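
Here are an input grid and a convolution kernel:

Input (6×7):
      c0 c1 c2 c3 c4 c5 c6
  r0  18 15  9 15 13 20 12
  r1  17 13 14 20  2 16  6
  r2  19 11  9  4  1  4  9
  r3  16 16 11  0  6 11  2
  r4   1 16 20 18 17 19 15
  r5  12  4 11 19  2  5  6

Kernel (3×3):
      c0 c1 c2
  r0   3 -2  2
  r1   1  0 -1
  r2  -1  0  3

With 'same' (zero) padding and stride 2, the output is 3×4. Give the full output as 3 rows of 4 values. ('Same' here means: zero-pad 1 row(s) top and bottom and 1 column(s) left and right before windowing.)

24 47 23 4
29 42 121 29
-4 77 5 43

Output[0,0]: The receptive field on the zero-padded input at this output position is [0 0 0 / 0 18 15 / 0 17 13]. Elementwise product with the kernel and sum: 0·3 + 0·-2 + 0·2 + 0·1 + 15·-1 + 0·-1 + 13·3.
Output[0,1]: The receptive field on the zero-padded input at this output position is [0 0 0 / 15 9 15 / 13 14 20]. Elementwise product with the kernel and sum: 0·3 + 0·-2 + 0·2 + 15·1 + 15·-1 + 13·-1 + 20·3.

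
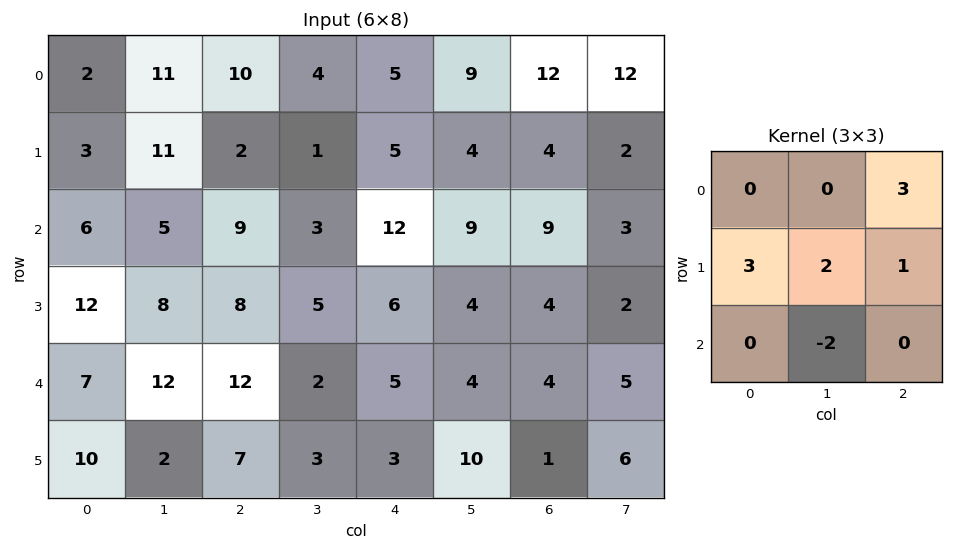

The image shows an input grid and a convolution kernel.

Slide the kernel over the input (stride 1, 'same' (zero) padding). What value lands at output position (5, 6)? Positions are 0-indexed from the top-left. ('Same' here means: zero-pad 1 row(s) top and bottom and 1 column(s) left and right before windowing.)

53

The receptive field on the zero-padded input at this output position is [4 4 5 / 10 1 6 / 0 0 0]. Elementwise product with the kernel and sum: 5·3 + 10·3 + 1·2 + 6·1 + 0·-2.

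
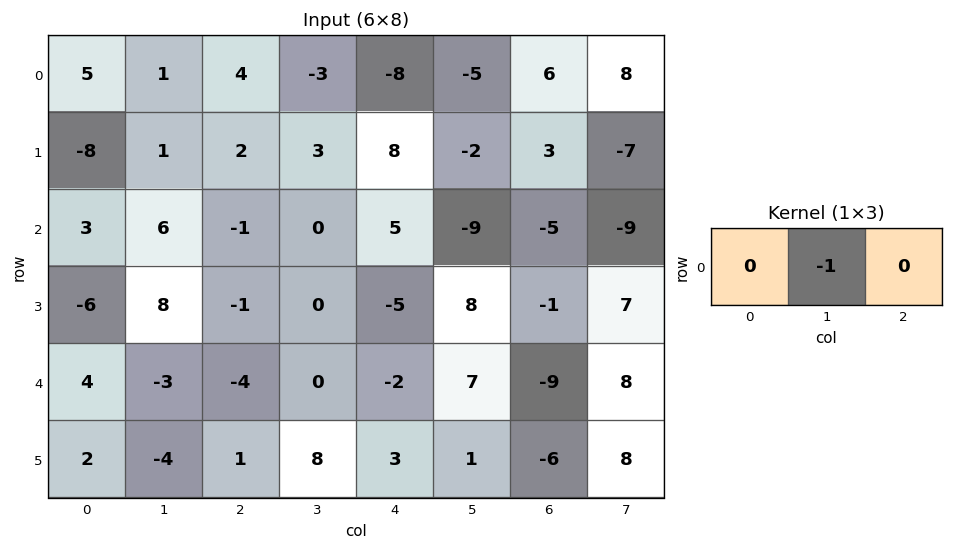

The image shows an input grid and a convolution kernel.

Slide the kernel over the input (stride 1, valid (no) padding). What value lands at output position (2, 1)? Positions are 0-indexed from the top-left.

The receptive field on the input at this output position is [6 -1 0]. Elementwise product with the kernel and sum: -1·-1.

1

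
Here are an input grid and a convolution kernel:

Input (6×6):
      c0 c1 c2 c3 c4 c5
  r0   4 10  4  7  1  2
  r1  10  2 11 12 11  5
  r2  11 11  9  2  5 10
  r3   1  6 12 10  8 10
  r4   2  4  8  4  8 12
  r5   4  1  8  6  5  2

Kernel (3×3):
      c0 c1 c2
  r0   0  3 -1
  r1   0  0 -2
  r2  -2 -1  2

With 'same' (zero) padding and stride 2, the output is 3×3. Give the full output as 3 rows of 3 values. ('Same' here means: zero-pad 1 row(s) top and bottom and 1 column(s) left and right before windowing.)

-26 -5 -29
17 13 0
-13 20 -23

Output[0,0]: The receptive field on the zero-padded input at this output position is [0 0 0 / 0 4 10 / 0 10 2]. Elementwise product with the kernel and sum: 0·3 + 0·-1 + 10·-2 + 0·-2 + 10·-1 + 2·2.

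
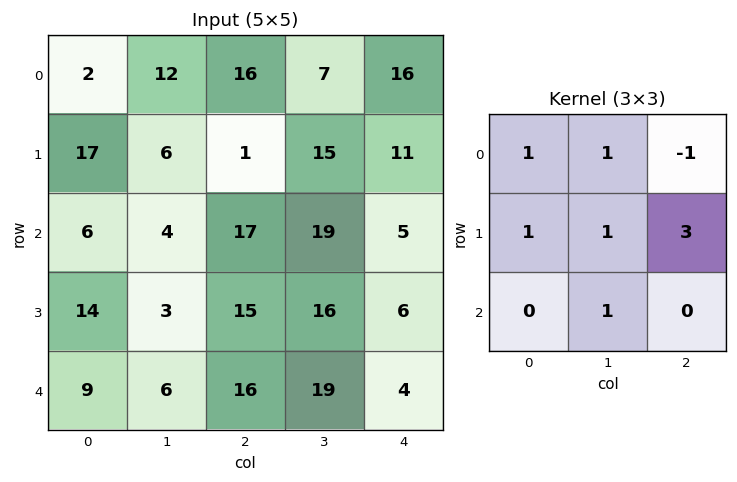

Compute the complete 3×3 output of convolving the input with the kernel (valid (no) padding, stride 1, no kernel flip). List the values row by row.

28 90 75
86 85 72
61 84 99

Output[0,0]: The receptive field on the input at this output position is [2 12 16 / 17 6 1 / 6 4 17]. Elementwise product with the kernel and sum: 2·1 + 12·1 + 16·-1 + 17·1 + 6·1 + 1·3 + 4·1.
Output[0,1]: The receptive field on the input at this output position is [12 16 7 / 6 1 15 / 4 17 19]. Elementwise product with the kernel and sum: 12·1 + 16·1 + 7·-1 + 6·1 + 1·1 + 15·3 + 17·1.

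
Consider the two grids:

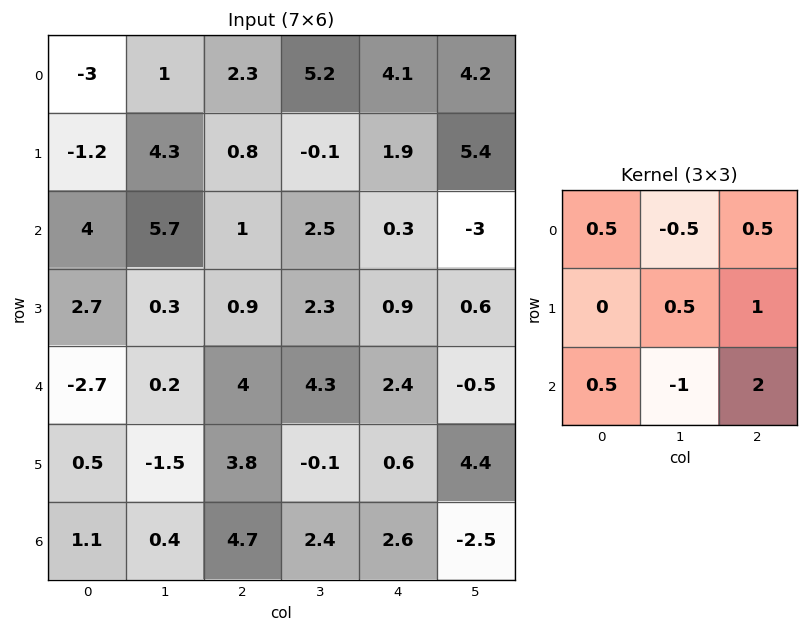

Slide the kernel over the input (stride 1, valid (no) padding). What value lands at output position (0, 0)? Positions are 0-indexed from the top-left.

The receptive field on the input at this output position is [-3 1 2.3 / -1.2 4.3 0.8 / 4 5.7 1]. Elementwise product with the kernel and sum: -3·0.5 + 1·-0.5 + 2.3·0.5 + 4.3·0.5 + 0.8·1 + 4·0.5 + 5.7·-1 + 1·2.

0.4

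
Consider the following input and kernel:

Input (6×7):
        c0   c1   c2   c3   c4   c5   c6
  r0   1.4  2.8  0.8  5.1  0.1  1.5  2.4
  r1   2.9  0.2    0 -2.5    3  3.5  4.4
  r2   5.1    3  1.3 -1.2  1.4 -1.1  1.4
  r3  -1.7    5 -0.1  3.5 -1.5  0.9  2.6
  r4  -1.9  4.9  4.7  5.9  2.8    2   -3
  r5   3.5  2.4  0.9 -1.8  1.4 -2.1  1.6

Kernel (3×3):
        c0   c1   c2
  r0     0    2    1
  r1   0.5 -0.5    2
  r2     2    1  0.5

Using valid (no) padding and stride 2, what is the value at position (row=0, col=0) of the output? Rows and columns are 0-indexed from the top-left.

The receptive field on the input at this output position is [1.4 2.8 0.8 / 2.9 0.2 0 / 5.1 3 1.3]. Elementwise product with the kernel and sum: 2.8·2 + 0.8·1 + 2.9·0.5 + 0.2·-0.5 + 0·2 + 5.1·2 + 3·1 + 1.3·0.5.

21.6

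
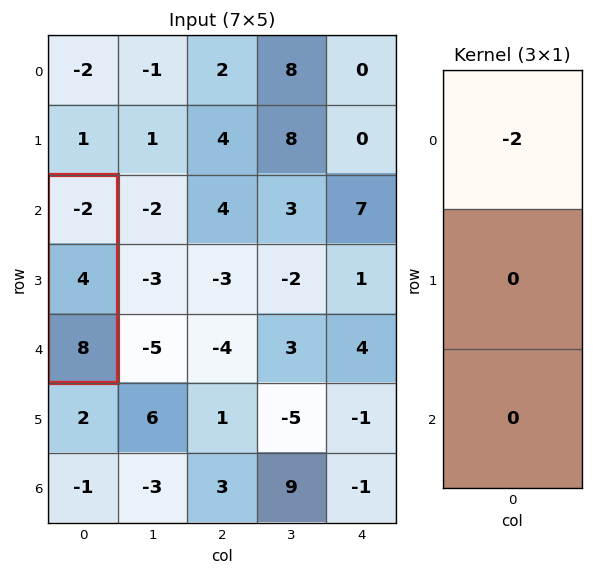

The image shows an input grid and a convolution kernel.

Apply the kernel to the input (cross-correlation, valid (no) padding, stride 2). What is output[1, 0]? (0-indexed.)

The receptive field on the input at this output position is [-2 / 4 / 8]. Elementwise product with the kernel and sum: -2·-2.

4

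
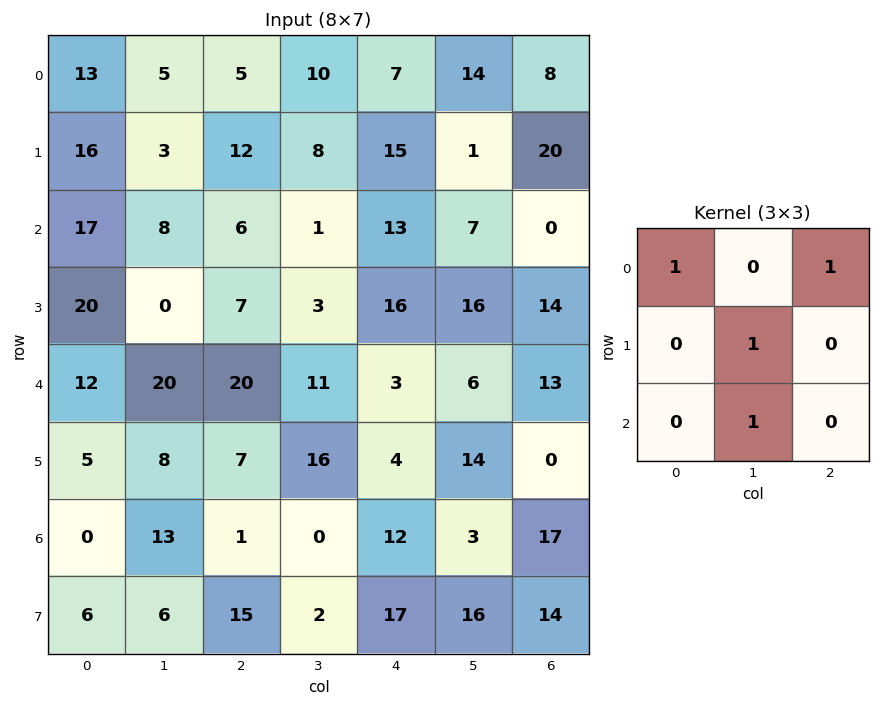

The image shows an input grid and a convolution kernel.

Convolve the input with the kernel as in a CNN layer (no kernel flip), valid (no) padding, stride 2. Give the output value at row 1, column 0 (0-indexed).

43

The receptive field on the input at this output position is [17 8 6 / 20 0 7 / 12 20 20]. Elementwise product with the kernel and sum: 17·1 + 6·1 + 0·1 + 20·1.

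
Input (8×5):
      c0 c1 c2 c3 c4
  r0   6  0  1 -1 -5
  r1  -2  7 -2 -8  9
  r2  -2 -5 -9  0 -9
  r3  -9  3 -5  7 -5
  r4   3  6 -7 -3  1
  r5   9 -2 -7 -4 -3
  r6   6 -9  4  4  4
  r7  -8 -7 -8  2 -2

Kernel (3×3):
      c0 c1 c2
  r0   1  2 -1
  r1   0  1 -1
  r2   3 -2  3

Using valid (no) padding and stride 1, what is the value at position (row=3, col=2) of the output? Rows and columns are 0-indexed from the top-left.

-12

The receptive field on the input at this output position is [-5 7 -5 / -7 -3 1 / -7 -4 -3]. Elementwise product with the kernel and sum: -5·1 + 7·2 + -5·-1 + -3·1 + 1·-1 + -7·3 + -4·-2 + -3·3.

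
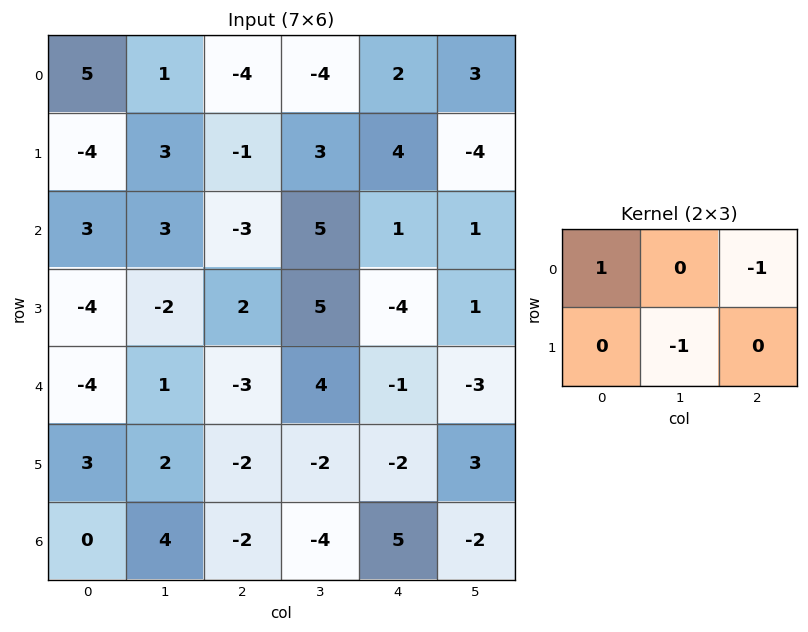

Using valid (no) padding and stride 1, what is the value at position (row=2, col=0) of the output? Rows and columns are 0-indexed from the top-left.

The receptive field on the input at this output position is [3 3 -3 / -4 -2 2]. Elementwise product with the kernel and sum: 3·1 + -3·-1 + -2·-1.

8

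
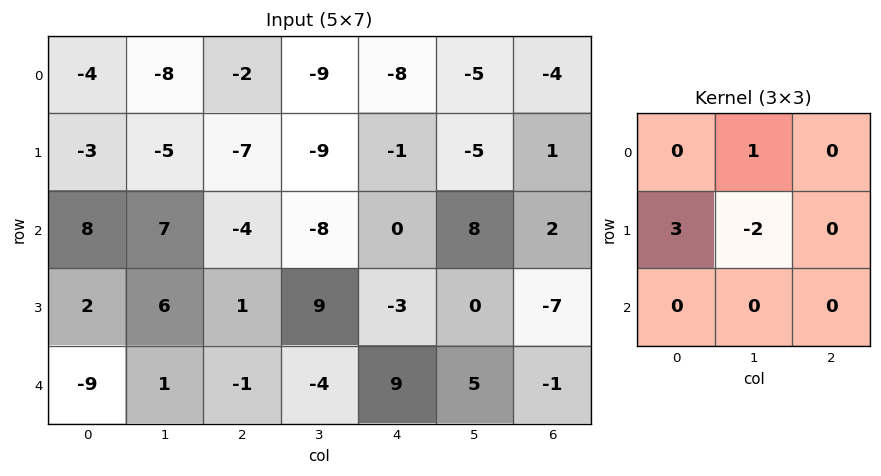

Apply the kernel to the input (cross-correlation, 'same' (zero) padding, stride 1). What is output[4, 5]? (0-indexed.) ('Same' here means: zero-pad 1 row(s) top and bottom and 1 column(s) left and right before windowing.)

The receptive field on the zero-padded input at this output position is [-3 0 -7 / 9 5 -1 / 0 0 0]. Elementwise product with the kernel and sum: 0·1 + 9·3 + 5·-2.

17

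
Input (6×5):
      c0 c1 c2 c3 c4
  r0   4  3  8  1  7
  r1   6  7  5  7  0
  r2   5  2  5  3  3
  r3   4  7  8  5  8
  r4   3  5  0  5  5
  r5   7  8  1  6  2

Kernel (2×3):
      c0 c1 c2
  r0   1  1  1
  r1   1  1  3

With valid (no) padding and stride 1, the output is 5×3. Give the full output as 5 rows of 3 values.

Output[0,0]: The receptive field on the input at this output position is [4 3 8 / 6 7 5]. Elementwise product with the kernel and sum: 4·1 + 3·1 + 8·1 + 6·1 + 7·1 + 5·3.
Output[0,1]: The receptive field on the input at this output position is [3 8 1 / 7 5 7]. Elementwise product with the kernel and sum: 3·1 + 8·1 + 1·1 + 7·1 + 5·1 + 7·3.

43 45 28
40 35 29
47 40 48
27 40 41
26 37 23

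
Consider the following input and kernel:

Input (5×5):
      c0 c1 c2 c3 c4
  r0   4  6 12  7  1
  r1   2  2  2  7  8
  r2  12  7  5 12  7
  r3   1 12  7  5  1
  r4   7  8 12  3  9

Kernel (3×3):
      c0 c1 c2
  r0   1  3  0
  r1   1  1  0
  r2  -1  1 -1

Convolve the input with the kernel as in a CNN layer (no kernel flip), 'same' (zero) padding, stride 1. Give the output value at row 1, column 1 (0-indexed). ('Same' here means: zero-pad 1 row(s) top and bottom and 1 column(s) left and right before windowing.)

16

The receptive field on the zero-padded input at this output position is [4 6 12 / 2 2 2 / 12 7 5]. Elementwise product with the kernel and sum: 4·1 + 6·3 + 2·1 + 2·1 + 12·-1 + 7·1 + 5·-1.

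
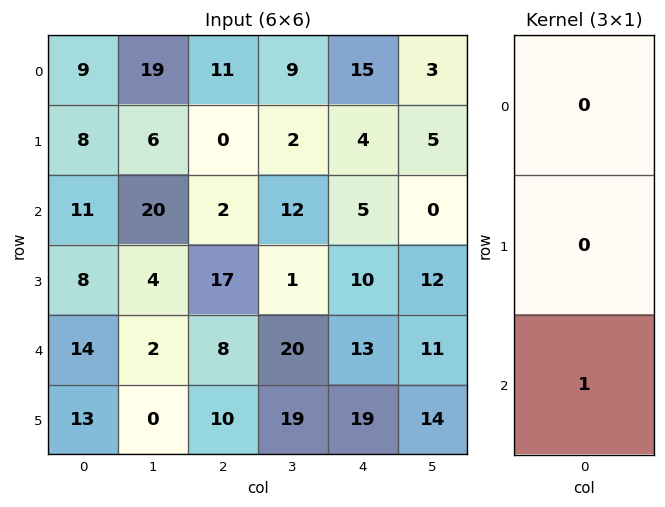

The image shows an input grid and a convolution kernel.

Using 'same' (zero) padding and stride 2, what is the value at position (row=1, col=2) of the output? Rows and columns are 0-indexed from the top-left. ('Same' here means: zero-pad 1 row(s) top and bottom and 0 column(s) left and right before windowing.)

The receptive field on the zero-padded input at this output position is [4 / 5 / 10]. Elementwise product with the kernel and sum: 10·1.

10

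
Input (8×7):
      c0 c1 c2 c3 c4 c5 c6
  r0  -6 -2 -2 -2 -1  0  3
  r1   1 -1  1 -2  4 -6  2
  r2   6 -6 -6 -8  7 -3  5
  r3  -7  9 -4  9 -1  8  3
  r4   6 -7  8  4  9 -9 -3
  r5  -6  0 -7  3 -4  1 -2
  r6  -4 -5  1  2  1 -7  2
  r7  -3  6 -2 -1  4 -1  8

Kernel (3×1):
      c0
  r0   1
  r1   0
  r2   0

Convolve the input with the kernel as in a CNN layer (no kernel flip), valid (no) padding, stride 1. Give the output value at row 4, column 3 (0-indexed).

4

The receptive field on the input at this output position is [4 / 3 / 2]. Elementwise product with the kernel and sum: 4·1.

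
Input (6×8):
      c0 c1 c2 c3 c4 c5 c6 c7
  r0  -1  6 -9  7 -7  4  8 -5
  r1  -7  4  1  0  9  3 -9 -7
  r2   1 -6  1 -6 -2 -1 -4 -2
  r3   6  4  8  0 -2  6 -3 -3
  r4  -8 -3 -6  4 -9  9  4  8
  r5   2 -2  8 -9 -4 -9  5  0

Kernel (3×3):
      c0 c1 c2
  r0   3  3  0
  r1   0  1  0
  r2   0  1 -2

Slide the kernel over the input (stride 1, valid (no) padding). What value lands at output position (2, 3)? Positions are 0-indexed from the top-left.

The receptive field on the input at this output position is [-6 -2 -1 / 0 -2 6 / 4 -9 9]. Elementwise product with the kernel and sum: -6·3 + -2·3 + -2·1 + -9·1 + 9·-2.

-53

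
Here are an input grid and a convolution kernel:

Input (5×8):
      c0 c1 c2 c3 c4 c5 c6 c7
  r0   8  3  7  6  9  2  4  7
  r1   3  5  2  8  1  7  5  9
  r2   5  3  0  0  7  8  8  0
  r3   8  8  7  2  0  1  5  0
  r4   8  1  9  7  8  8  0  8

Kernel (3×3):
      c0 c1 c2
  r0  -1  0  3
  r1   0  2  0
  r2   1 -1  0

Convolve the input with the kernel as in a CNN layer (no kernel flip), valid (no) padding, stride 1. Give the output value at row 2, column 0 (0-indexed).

The receptive field on the input at this output position is [5 3 0 / 8 8 7 / 8 1 9]. Elementwise product with the kernel and sum: 5·-1 + 0·3 + 8·2 + 8·1 + 1·-1.

18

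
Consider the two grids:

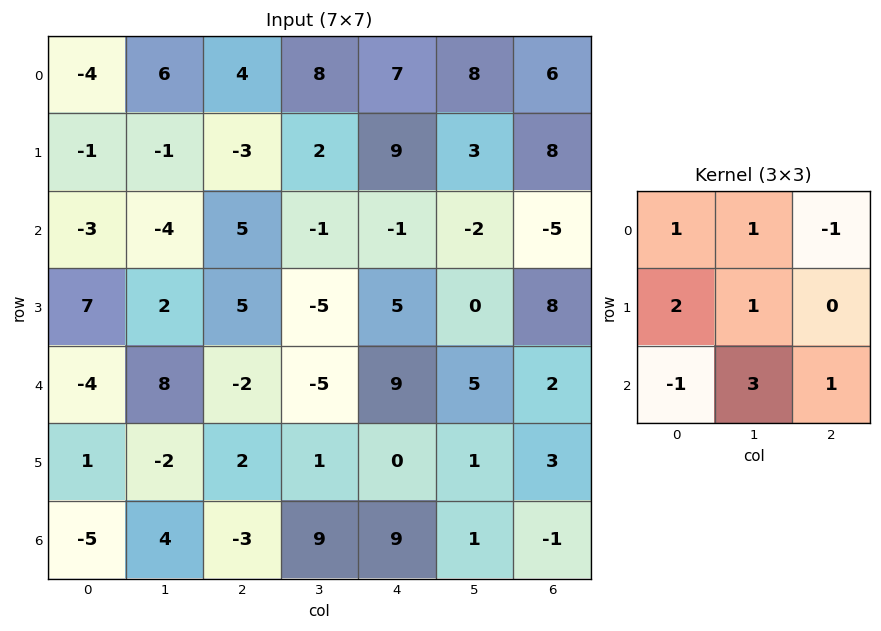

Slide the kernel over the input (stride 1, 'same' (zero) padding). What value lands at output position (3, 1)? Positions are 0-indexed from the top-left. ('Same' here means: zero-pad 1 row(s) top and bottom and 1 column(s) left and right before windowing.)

30

The receptive field on the zero-padded input at this output position is [-3 -4 5 / 7 2 5 / -4 8 -2]. Elementwise product with the kernel and sum: -3·1 + -4·1 + 5·-1 + 7·2 + 2·1 + -4·-1 + 8·3 + -2·1.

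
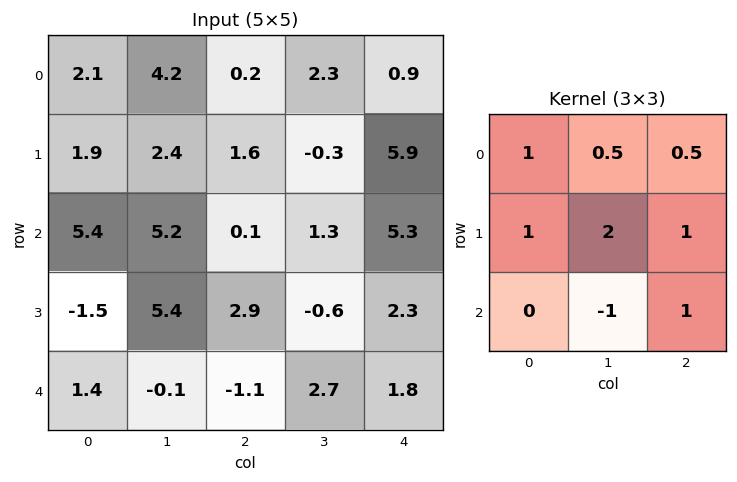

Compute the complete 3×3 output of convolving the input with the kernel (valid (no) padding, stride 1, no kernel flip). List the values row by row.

7.5 11.95 12.7
17.3 6.25 15.3
19.25 20.3 6.5

Output[0,0]: The receptive field on the input at this output position is [2.1 4.2 0.2 / 1.9 2.4 1.6 / 5.4 5.2 0.1]. Elementwise product with the kernel and sum: 2.1·1 + 4.2·0.5 + 0.2·0.5 + 1.9·1 + 2.4·2 + 1.6·1 + 5.2·-1 + 0.1·1.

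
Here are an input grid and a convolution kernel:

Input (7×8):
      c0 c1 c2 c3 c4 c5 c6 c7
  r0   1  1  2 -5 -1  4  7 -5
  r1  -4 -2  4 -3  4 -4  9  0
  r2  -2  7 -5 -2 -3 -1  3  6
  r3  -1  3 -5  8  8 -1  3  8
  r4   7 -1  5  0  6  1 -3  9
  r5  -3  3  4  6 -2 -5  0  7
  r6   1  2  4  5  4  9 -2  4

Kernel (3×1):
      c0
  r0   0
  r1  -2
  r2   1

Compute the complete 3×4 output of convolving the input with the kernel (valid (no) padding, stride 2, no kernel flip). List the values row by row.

Output[0,0]: The receptive field on the input at this output position is [1 / -4 / -2]. Elementwise product with the kernel and sum: -4·-2 + -2·1.
Output[0,1]: The receptive field on the input at this output position is [2 / 4 / -5]. Elementwise product with the kernel and sum: 4·-2 + -5·1.

6 -13 -11 -15
9 15 -10 -9
7 -4 8 -2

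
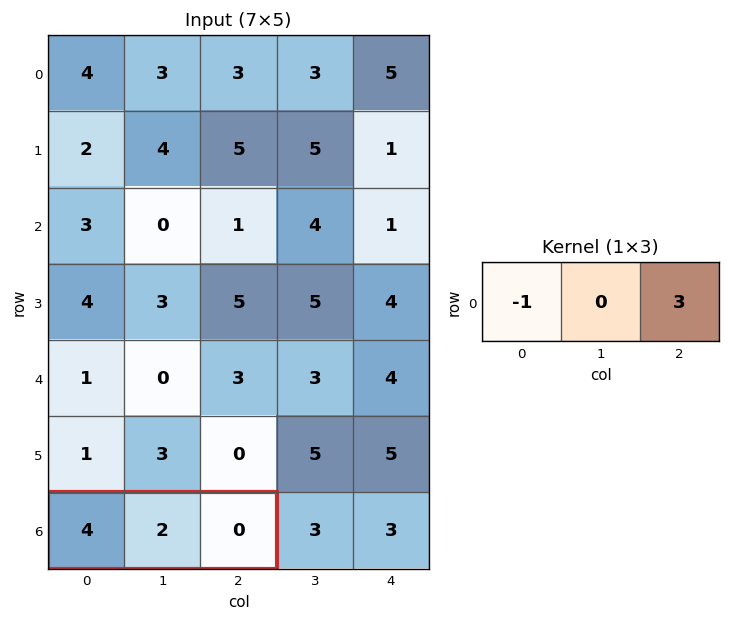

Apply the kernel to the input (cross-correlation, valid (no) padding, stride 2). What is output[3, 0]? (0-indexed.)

The receptive field on the input at this output position is [4 2 0]. Elementwise product with the kernel and sum: 4·-1 + 0·3.

-4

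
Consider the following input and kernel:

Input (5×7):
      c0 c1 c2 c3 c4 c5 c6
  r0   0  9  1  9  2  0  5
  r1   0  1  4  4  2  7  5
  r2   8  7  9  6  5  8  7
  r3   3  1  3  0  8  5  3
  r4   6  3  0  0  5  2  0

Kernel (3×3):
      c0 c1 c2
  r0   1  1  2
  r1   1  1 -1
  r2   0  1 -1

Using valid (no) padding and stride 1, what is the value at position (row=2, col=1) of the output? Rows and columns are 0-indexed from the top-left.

The receptive field on the input at this output position is [7 9 6 / 1 3 0 / 3 0 0]. Elementwise product with the kernel and sum: 7·1 + 9·1 + 6·2 + 1·1 + 3·1 + 0·-1 + 0·1 + 0·-1.

32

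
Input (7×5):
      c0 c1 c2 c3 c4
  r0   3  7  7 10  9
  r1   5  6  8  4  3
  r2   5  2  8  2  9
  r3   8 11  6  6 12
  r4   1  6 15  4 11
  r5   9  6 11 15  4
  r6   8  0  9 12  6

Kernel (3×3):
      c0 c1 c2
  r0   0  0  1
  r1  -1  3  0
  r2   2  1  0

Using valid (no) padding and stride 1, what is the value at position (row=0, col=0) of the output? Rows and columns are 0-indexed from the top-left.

32

The receptive field on the input at this output position is [3 7 7 / 5 6 8 / 5 2 8]. Elementwise product with the kernel and sum: 7·1 + 5·-1 + 6·3 + 5·2 + 2·1.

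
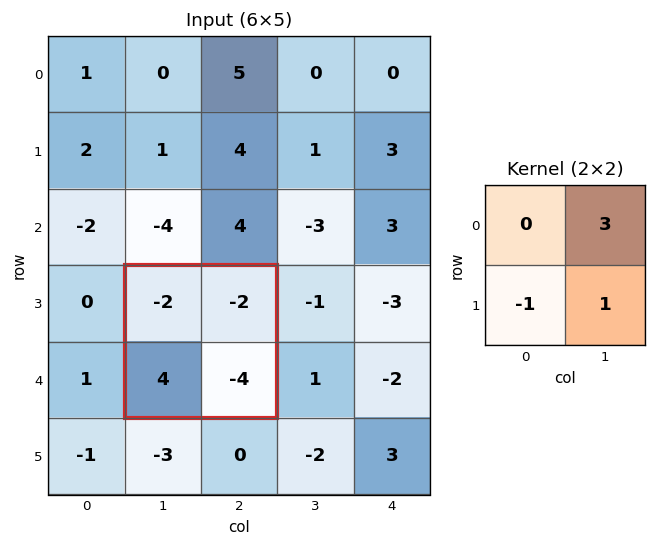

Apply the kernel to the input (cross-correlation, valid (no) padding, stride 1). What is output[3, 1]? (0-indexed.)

-14

The receptive field on the input at this output position is [-2 -2 / 4 -4]. Elementwise product with the kernel and sum: -2·3 + 4·-1 + -4·1.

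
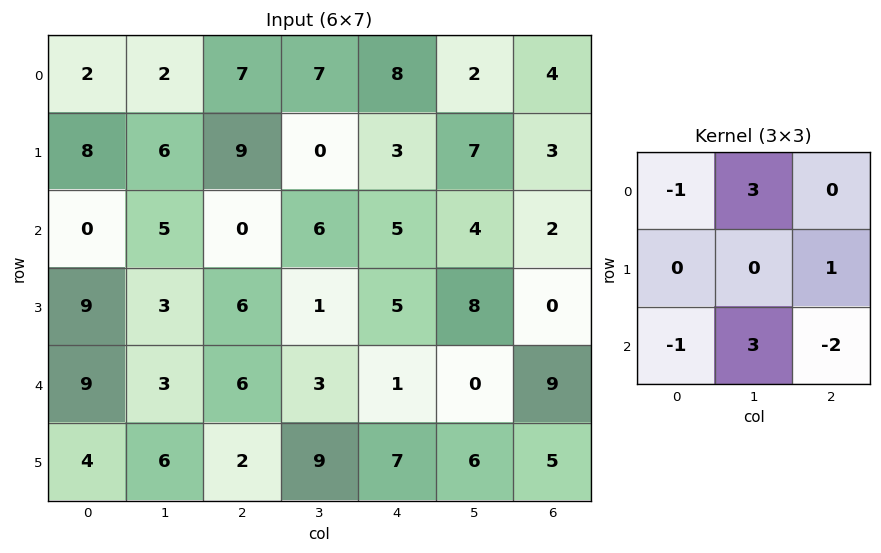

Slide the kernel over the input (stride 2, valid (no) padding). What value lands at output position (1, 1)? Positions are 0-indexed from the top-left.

24

The receptive field on the input at this output position is [0 6 5 / 6 1 5 / 6 3 1]. Elementwise product with the kernel and sum: 0·-1 + 6·3 + 5·1 + 6·-1 + 3·3 + 1·-2.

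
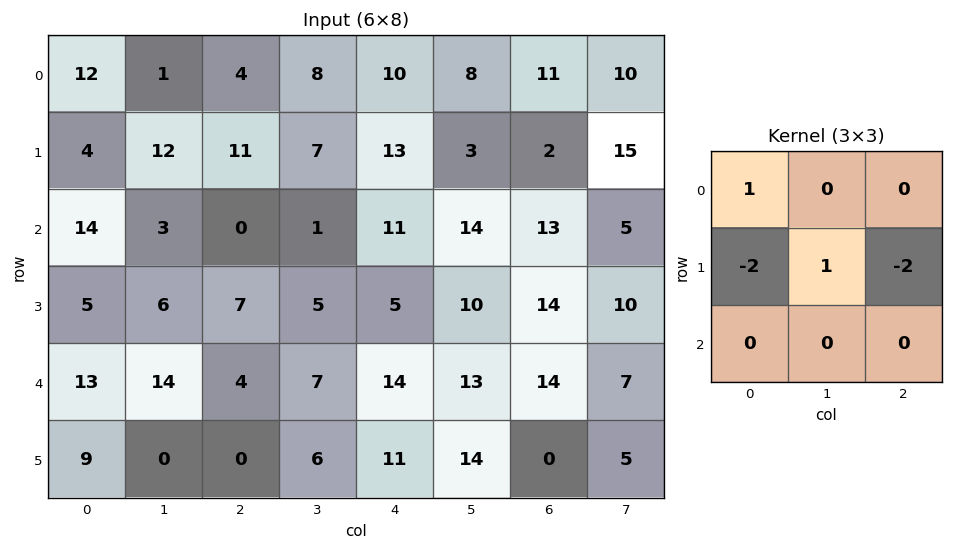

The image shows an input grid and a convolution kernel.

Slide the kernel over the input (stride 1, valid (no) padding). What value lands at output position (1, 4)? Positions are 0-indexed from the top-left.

-21

The receptive field on the input at this output position is [13 3 2 / 11 14 13 / 5 10 14]. Elementwise product with the kernel and sum: 13·1 + 11·-2 + 14·1 + 13·-2.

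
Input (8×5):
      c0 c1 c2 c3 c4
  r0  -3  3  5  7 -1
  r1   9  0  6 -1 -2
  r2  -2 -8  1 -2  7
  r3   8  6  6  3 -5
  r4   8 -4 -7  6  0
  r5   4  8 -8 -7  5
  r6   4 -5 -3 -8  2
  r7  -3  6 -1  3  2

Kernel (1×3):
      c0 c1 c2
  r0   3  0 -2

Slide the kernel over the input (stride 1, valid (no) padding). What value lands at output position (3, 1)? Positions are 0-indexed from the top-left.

The receptive field on the input at this output position is [6 6 3]. Elementwise product with the kernel and sum: 6·3 + 3·-2.

12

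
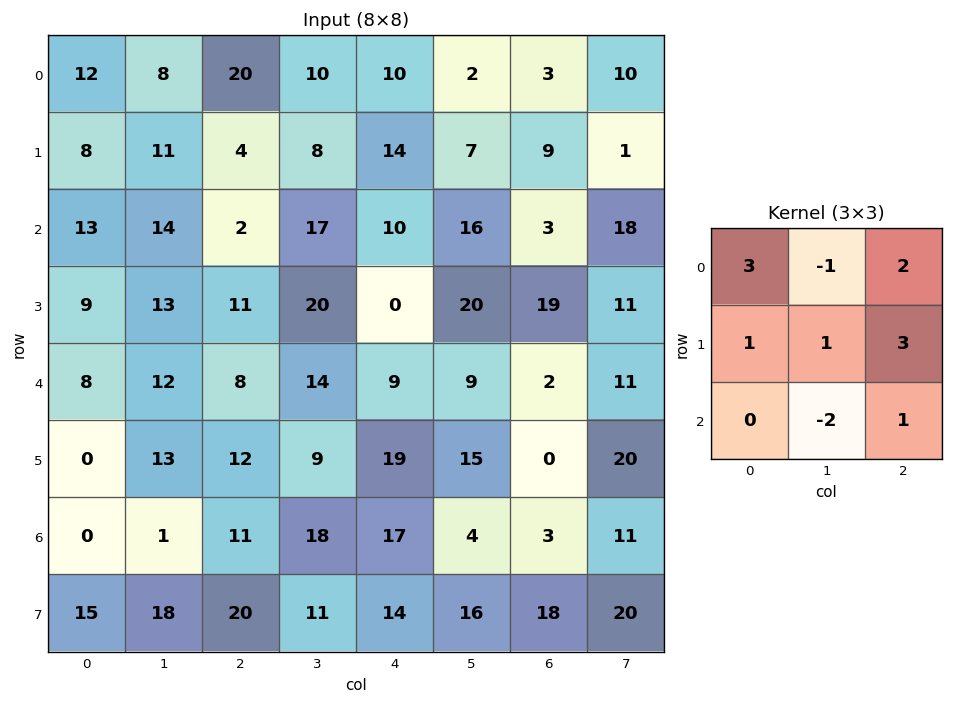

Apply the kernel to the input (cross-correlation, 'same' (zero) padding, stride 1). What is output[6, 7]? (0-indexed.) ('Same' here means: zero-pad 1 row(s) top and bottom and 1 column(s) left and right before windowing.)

-46

The receptive field on the zero-padded input at this output position is [0 20 0 / 3 11 0 / 18 20 0]. Elementwise product with the kernel and sum: 0·3 + 20·-1 + 0·2 + 3·1 + 11·1 + 0·3 + 20·-2 + 0·1.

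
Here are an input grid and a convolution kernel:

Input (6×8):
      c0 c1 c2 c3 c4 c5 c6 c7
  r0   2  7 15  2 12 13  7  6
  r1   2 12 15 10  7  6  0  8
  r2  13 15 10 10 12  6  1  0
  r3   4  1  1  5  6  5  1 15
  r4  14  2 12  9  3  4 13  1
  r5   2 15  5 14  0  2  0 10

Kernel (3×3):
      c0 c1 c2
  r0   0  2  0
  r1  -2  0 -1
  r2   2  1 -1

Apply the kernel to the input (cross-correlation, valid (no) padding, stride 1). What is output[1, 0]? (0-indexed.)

-4

The receptive field on the input at this output position is [2 12 15 / 13 15 10 / 4 1 1]. Elementwise product with the kernel and sum: 12·2 + 13·-2 + 10·-1 + 4·2 + 1·1 + 1·-1.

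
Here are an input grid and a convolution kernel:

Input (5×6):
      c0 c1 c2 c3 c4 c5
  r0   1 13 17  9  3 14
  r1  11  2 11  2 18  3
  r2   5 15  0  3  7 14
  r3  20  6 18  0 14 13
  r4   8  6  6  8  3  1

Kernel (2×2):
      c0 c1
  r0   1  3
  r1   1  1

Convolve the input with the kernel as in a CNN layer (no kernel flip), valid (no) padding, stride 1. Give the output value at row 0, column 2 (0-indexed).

The receptive field on the input at this output position is [17 9 / 11 2]. Elementwise product with the kernel and sum: 17·1 + 9·3 + 11·1 + 2·1.

57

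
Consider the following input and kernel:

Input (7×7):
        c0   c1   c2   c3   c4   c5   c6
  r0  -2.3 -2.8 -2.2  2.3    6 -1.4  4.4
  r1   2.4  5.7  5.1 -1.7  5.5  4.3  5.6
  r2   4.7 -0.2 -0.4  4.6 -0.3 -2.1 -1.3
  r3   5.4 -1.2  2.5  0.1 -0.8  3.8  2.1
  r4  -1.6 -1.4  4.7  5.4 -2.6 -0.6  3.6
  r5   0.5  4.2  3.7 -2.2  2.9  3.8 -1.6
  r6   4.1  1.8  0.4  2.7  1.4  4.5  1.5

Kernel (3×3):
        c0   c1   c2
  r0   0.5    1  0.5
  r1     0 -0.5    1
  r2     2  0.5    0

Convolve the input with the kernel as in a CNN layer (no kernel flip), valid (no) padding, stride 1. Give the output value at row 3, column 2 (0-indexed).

1.95

The receptive field on the input at this output position is [2.5 0.1 -0.8 / 4.7 5.4 -2.6 / 3.7 -2.2 2.9]. Elementwise product with the kernel and sum: 2.5·0.5 + 0.1·1 + -0.8·0.5 + 5.4·-0.5 + -2.6·1 + 3.7·2 + -2.2·0.5.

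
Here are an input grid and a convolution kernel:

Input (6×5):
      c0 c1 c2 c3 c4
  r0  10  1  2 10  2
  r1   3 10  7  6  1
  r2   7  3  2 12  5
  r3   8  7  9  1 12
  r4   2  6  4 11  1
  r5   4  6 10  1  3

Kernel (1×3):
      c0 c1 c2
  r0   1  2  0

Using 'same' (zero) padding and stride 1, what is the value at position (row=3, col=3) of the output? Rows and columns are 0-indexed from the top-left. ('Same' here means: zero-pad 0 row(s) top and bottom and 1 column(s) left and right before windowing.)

The receptive field on the zero-padded input at this output position is [9 1 12]. Elementwise product with the kernel and sum: 9·1 + 1·2.

11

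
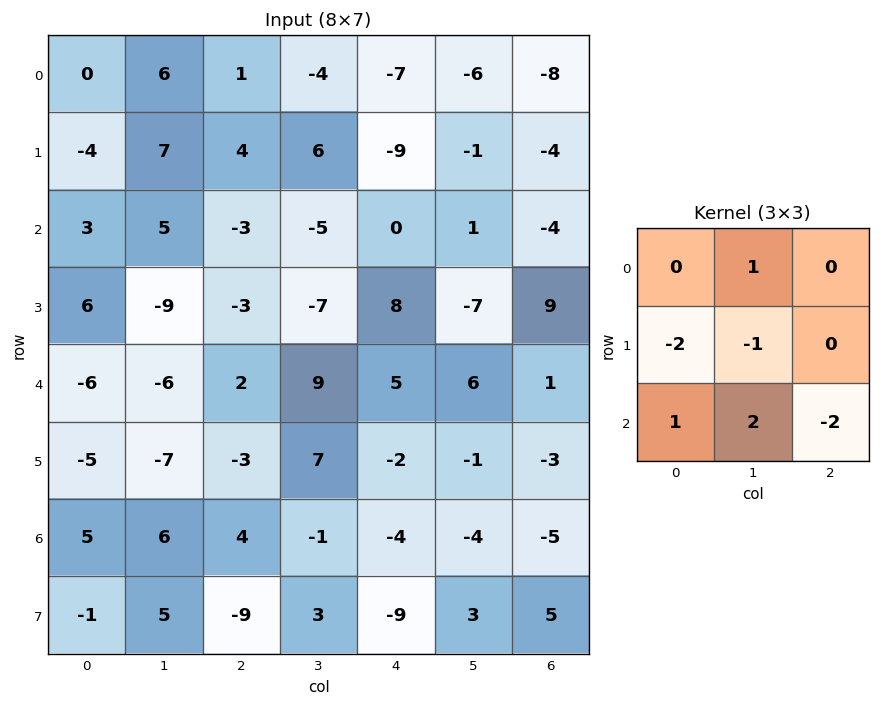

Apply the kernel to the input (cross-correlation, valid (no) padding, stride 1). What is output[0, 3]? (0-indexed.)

The receptive field on the input at this output position is [-4 -7 -6 / 6 -9 -1 / -5 0 1]. Elementwise product with the kernel and sum: -7·1 + 6·-2 + -9·-1 + -5·1 + 0·2 + 1·-2.

-17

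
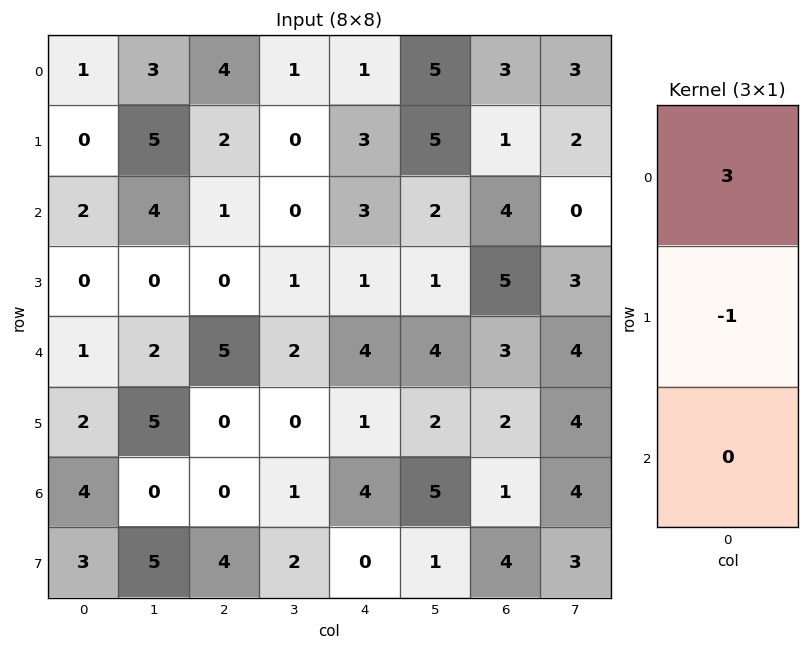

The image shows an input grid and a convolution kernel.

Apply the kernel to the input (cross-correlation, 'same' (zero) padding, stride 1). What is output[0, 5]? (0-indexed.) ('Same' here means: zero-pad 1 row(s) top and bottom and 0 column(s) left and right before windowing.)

The receptive field on the zero-padded input at this output position is [0 / 5 / 5]. Elementwise product with the kernel and sum: 0·3 + 5·-1.

-5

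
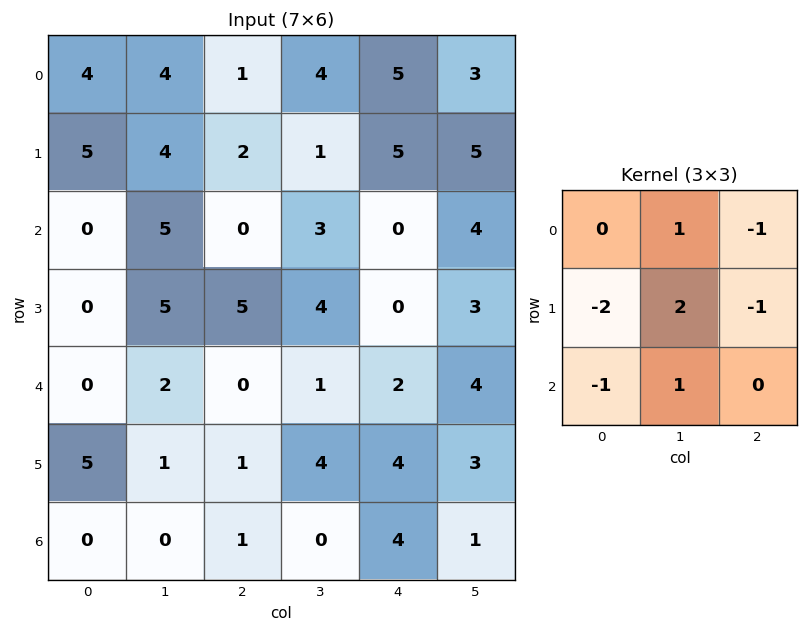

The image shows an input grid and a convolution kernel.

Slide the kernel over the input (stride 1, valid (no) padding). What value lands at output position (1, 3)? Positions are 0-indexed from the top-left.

-14

The receptive field on the input at this output position is [1 5 5 / 3 0 4 / 4 0 3]. Elementwise product with the kernel and sum: 5·1 + 5·-1 + 3·-2 + 0·2 + 4·-1 + 4·-1 + 0·1.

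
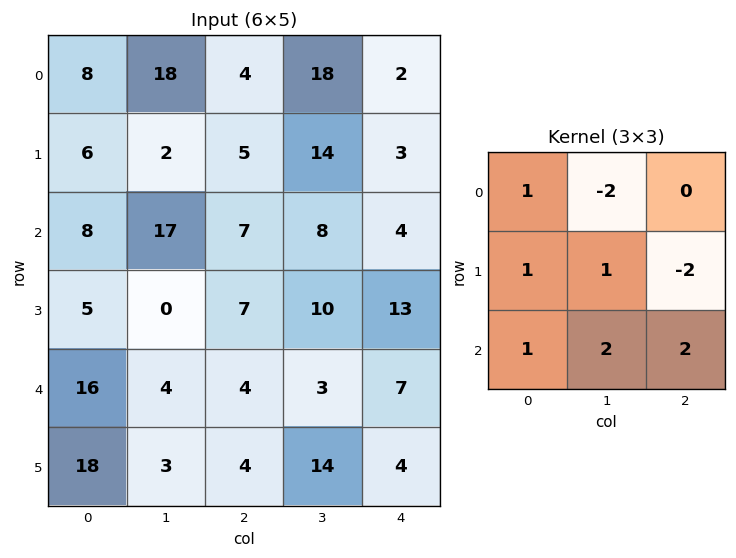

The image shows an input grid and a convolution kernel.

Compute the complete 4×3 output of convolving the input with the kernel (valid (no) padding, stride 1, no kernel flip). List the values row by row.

26 36 12
32 34 37
-3 8 6
49 27 20

Output[0,0]: The receptive field on the input at this output position is [8 18 4 / 6 2 5 / 8 17 7]. Elementwise product with the kernel and sum: 8·1 + 18·-2 + 6·1 + 2·1 + 5·-2 + 8·1 + 17·2 + 7·2.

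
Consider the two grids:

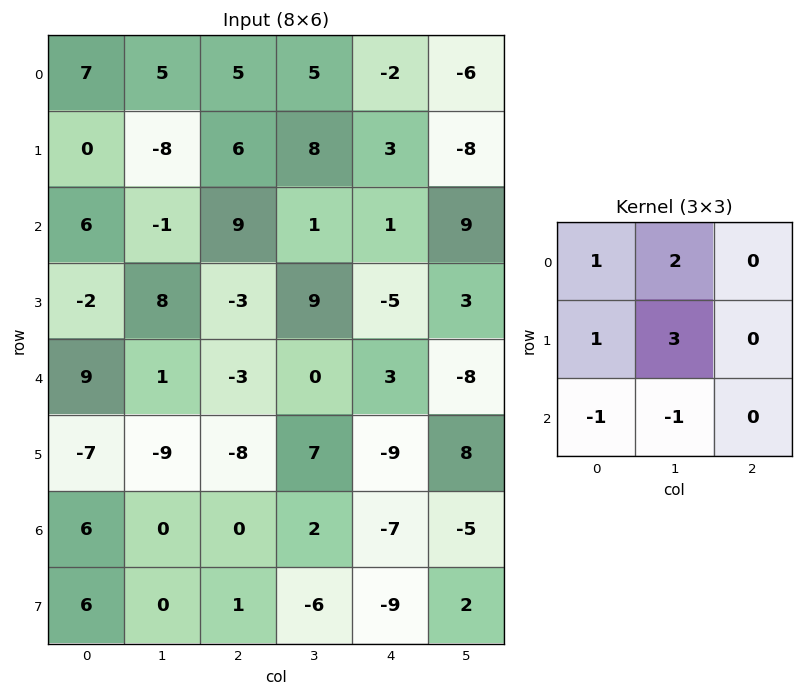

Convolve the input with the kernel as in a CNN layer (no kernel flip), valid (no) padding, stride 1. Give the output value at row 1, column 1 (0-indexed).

25

The receptive field on the input at this output position is [-8 6 8 / -1 9 1 / 8 -3 9]. Elementwise product with the kernel and sum: -8·1 + 6·2 + -1·1 + 9·3 + 8·-1 + -3·-1.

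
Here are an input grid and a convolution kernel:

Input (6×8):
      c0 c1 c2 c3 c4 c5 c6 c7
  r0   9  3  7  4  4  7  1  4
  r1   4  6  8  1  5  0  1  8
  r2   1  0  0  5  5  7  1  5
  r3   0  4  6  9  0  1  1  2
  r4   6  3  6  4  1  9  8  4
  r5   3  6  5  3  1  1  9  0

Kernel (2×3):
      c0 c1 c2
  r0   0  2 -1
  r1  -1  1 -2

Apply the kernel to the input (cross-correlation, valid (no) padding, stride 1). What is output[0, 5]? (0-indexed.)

The receptive field on the input at this output position is [7 1 4 / 0 1 8]. Elementwise product with the kernel and sum: 1·2 + 4·-1 + 0·-1 + 1·1 + 8·-2.

-17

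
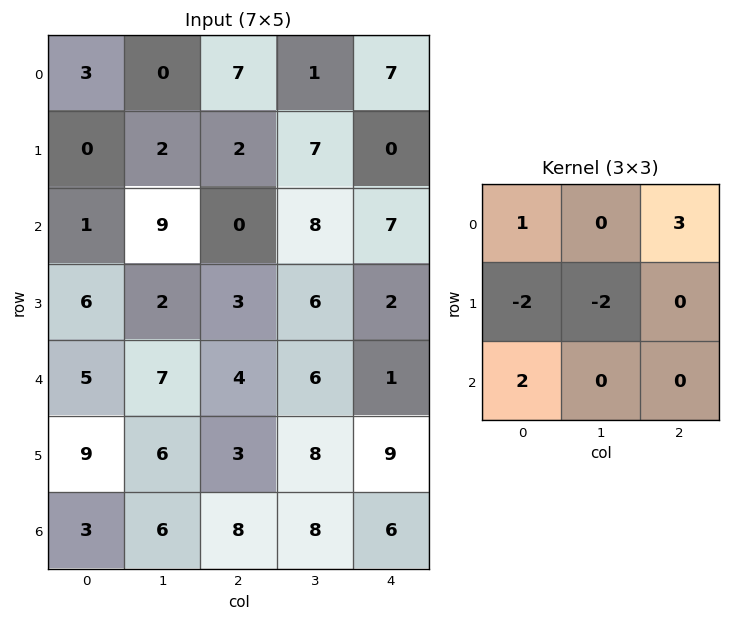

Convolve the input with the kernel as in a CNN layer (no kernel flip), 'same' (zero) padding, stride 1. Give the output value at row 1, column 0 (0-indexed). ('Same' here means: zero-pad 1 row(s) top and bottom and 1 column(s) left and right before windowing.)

0

The receptive field on the zero-padded input at this output position is [0 3 0 / 0 0 2 / 0 1 9]. Elementwise product with the kernel and sum: 0·1 + 0·3 + 0·-2 + 0·-2 + 0·2.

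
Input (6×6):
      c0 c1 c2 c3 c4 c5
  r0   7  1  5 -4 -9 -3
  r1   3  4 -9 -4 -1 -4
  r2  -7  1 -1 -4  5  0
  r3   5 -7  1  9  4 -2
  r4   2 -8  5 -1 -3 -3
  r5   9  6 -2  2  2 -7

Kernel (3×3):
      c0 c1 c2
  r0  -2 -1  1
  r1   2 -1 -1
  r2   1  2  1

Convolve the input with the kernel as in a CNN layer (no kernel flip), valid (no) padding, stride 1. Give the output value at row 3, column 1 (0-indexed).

The receptive field on the input at this output position is [-7 1 9 / -8 5 -1 / 6 -2 2]. Elementwise product with the kernel and sum: -7·-2 + 1·-1 + 9·1 + -8·2 + 5·-1 + -1·-1 + 6·1 + -2·2 + 2·1.

6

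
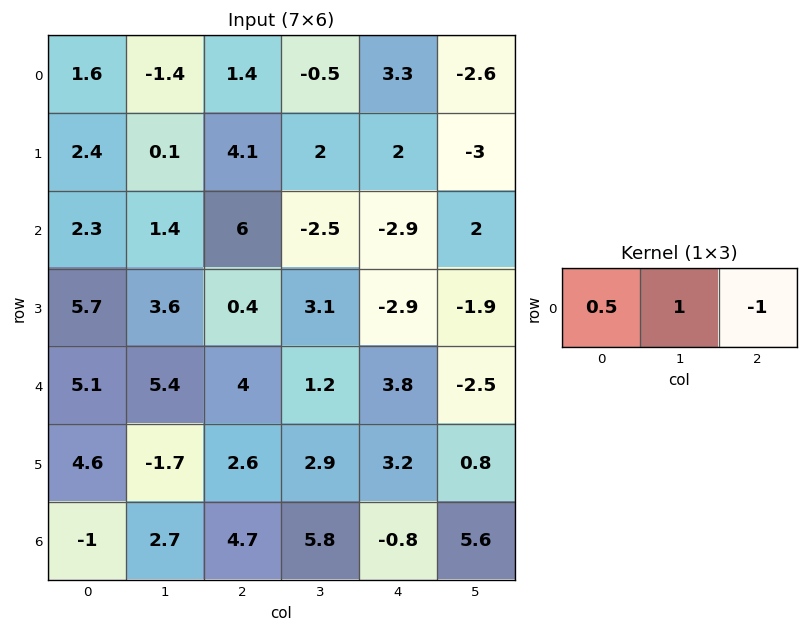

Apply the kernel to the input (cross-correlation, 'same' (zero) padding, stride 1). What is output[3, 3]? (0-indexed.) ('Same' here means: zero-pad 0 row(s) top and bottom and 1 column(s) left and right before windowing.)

The receptive field on the zero-padded input at this output position is [0.4 3.1 -2.9]. Elementwise product with the kernel and sum: 0.4·0.5 + 3.1·1 + -2.9·-1.

6.2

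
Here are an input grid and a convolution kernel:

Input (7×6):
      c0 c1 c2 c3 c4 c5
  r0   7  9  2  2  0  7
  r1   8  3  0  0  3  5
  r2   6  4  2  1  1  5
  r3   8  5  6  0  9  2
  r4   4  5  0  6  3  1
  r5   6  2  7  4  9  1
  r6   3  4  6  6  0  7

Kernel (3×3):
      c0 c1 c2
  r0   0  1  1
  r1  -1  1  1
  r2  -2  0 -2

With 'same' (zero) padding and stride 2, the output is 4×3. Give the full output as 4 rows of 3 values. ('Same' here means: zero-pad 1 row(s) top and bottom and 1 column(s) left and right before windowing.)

Output[0,0]: The receptive field on the zero-padded input at this output position is [0 0 0 / 0 7 9 / 0 8 3]. Elementwise product with the kernel and sum: 0·1 + 0·1 + 0·-1 + 7·1 + 9·1 + 0·-2 + 3·-2.

10 -11 -5
11 -11 9
18 -5 -1
15 19 11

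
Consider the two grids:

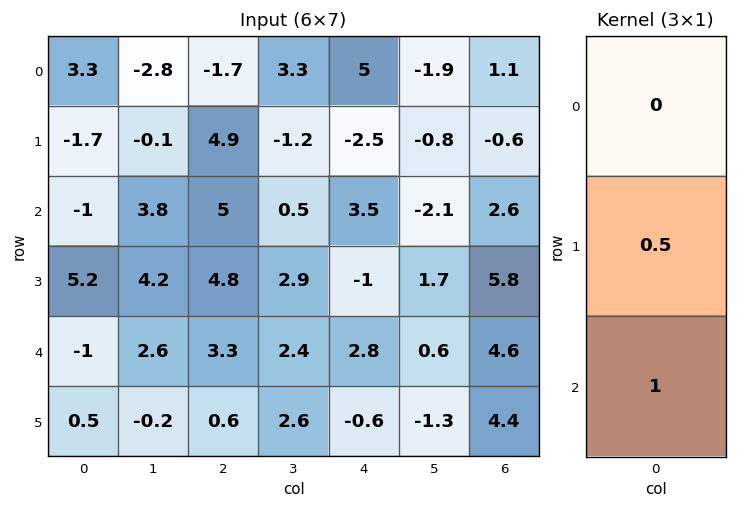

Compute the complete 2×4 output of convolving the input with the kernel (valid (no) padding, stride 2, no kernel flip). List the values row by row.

Output[0,0]: The receptive field on the input at this output position is [3.3 / -1.7 / -1]. Elementwise product with the kernel and sum: -1.7·0.5 + -1·1.
Output[0,1]: The receptive field on the input at this output position is [-1.7 / 4.9 / 5]. Elementwise product with the kernel and sum: 4.9·0.5 + 5·1.

-1.85 7.45 2.25 2.3
1.6 5.7 2.3 7.5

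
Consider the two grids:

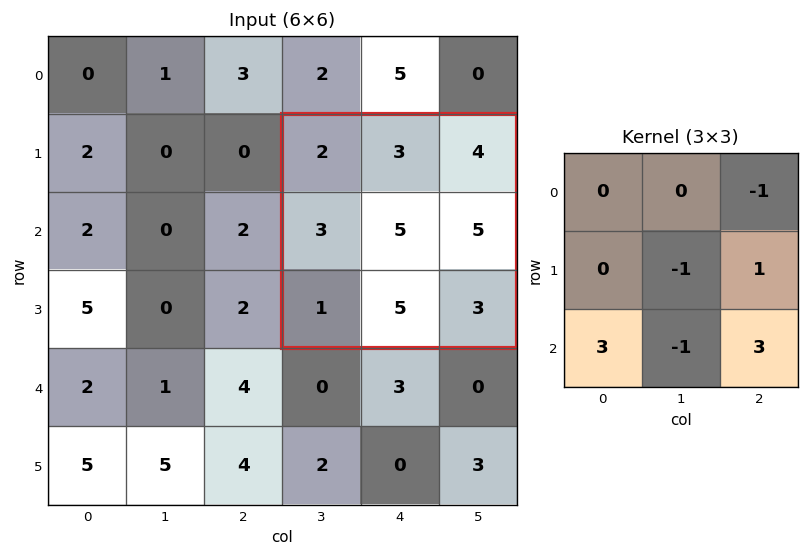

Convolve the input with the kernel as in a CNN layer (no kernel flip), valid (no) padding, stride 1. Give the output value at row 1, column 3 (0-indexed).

3

The receptive field on the input at this output position is [2 3 4 / 3 5 5 / 1 5 3]. Elementwise product with the kernel and sum: 4·-1 + 5·-1 + 5·1 + 1·3 + 5·-1 + 3·3.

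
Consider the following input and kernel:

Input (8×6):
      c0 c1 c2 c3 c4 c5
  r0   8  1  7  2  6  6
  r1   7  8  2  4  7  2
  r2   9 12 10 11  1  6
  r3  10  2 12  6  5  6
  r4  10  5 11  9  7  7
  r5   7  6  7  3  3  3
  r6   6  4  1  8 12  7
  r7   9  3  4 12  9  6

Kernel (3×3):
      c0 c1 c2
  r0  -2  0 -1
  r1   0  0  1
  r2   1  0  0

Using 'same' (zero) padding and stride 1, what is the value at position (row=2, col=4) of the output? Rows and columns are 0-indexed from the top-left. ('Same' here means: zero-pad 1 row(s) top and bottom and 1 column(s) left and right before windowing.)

2

The receptive field on the zero-padded input at this output position is [4 7 2 / 11 1 6 / 6 5 6]. Elementwise product with the kernel and sum: 4·-2 + 2·-1 + 6·1 + 6·1.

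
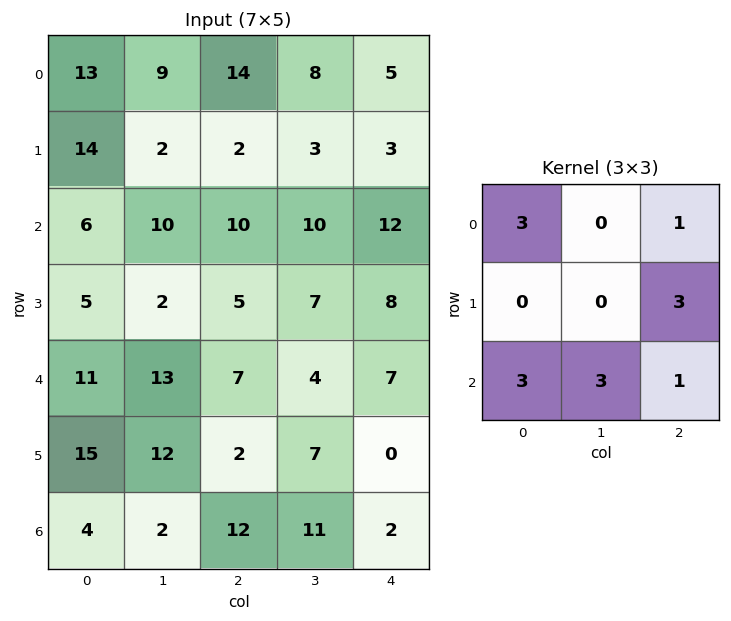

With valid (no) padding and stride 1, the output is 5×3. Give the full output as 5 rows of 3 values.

117 114 128
100 67 89
122 125 106
124 74 71
76 117 99

Output[0,0]: The receptive field on the input at this output position is [13 9 14 / 14 2 2 / 6 10 10]. Elementwise product with the kernel and sum: 13·3 + 14·1 + 2·3 + 6·3 + 10·3 + 10·1.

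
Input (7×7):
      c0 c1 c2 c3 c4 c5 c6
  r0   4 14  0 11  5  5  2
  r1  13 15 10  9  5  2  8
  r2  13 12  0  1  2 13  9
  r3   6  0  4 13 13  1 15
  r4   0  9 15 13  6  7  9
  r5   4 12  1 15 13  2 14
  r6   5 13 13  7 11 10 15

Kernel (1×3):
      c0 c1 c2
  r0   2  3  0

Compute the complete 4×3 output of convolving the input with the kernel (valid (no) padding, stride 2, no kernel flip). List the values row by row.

Output[0,0]: The receptive field on the input at this output position is [4 14 0]. Elementwise product with the kernel and sum: 4·2 + 14·3.
Output[0,1]: The receptive field on the input at this output position is [0 11 5]. Elementwise product with the kernel and sum: 0·2 + 11·3.

50 33 25
62 3 43
27 69 33
49 47 52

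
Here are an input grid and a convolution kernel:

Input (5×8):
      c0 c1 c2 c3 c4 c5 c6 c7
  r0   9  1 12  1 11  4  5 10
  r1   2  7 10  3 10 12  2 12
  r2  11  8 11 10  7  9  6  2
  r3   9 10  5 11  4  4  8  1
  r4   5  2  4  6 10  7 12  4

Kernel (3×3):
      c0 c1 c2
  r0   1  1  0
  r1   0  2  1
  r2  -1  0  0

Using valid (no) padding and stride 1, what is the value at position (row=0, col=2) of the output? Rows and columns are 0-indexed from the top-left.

The receptive field on the input at this output position is [12 1 11 / 10 3 10 / 11 10 7]. Elementwise product with the kernel and sum: 12·1 + 1·1 + 3·2 + 10·1 + 11·-1.

18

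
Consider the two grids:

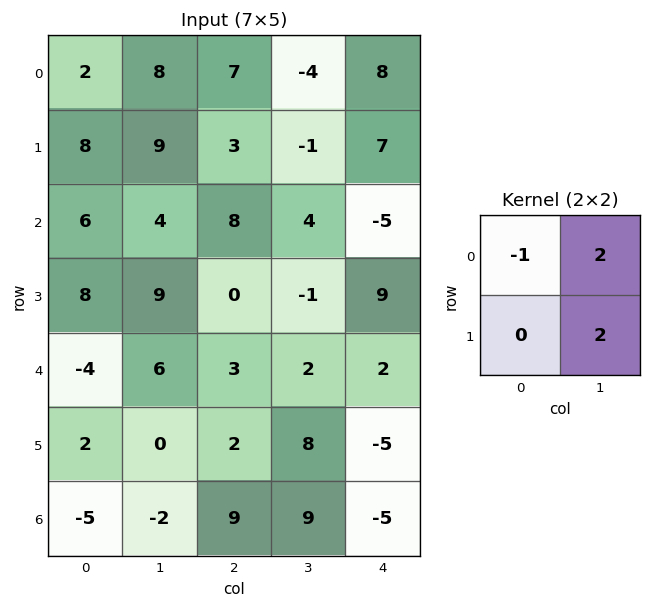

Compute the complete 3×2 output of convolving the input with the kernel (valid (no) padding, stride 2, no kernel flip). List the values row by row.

Output[0,0]: The receptive field on the input at this output position is [2 8 / 8 9]. Elementwise product with the kernel and sum: 2·-1 + 8·2 + 9·2.

32 -17
20 -2
16 17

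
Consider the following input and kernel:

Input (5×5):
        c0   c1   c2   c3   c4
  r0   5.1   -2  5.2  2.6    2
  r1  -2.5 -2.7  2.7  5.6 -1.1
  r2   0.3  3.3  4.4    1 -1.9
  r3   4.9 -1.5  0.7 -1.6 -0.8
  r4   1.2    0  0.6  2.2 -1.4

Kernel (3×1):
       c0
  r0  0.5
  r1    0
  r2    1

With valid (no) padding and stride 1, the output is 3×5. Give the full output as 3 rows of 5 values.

2.85 2.3 7 2.3 -0.9
3.65 -2.85 2.05 1.2 -1.35
1.35 1.65 2.8 2.7 -2.35

Output[0,0]: The receptive field on the input at this output position is [5.1 / -2.5 / 0.3]. Elementwise product with the kernel and sum: 5.1·0.5 + 0.3·1.
Output[0,1]: The receptive field on the input at this output position is [-2 / -2.7 / 3.3]. Elementwise product with the kernel and sum: -2·0.5 + 3.3·1.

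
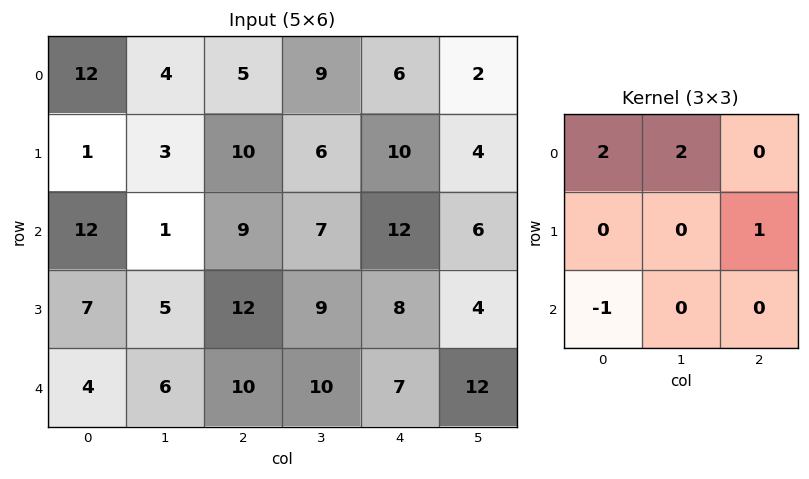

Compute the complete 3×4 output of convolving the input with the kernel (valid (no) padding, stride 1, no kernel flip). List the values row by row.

Output[0,0]: The receptive field on the input at this output position is [12 4 5 / 1 3 10 / 12 1 9]. Elementwise product with the kernel and sum: 12·2 + 4·2 + 10·1 + 12·-1.
Output[0,1]: The receptive field on the input at this output position is [4 5 9 / 3 10 6 / 1 9 7]. Elementwise product with the kernel and sum: 4·2 + 5·2 + 6·1 + 1·-1.

30 23 29 27
10 28 32 29
34 23 30 32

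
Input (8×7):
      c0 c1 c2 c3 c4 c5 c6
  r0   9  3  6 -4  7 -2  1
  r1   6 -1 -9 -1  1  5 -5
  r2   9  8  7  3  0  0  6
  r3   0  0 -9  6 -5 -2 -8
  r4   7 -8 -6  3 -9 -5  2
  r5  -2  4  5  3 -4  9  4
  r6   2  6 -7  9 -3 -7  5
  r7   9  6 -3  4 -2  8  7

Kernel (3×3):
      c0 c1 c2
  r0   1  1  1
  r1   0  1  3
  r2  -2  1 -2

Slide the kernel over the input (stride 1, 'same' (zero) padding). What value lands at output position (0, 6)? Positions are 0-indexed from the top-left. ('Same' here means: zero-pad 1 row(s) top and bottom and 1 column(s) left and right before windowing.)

-14

The receptive field on the zero-padded input at this output position is [0 0 0 / -2 1 0 / 5 -5 0]. Elementwise product with the kernel and sum: 0·1 + 0·1 + 0·1 + 1·1 + 0·3 + 5·-2 + -5·1 + 0·-2.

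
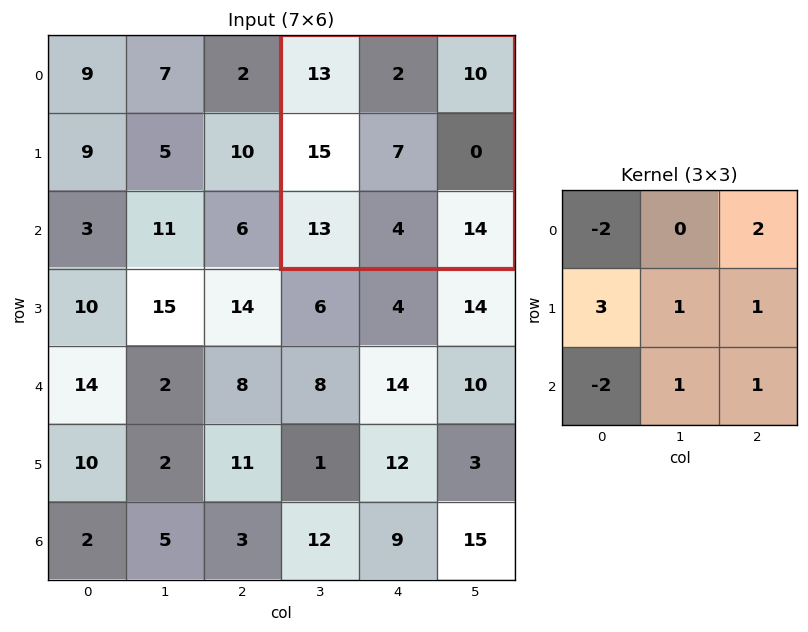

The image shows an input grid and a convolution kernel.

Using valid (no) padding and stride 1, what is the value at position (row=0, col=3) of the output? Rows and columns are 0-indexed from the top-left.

The receptive field on the input at this output position is [13 2 10 / 15 7 0 / 13 4 14]. Elementwise product with the kernel and sum: 13·-2 + 10·2 + 15·3 + 7·1 + 0·1 + 13·-2 + 4·1 + 14·1.

38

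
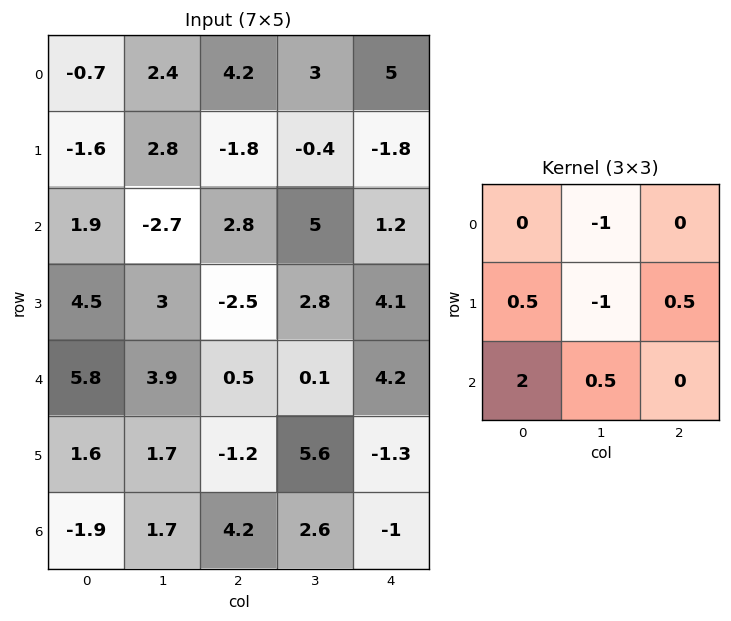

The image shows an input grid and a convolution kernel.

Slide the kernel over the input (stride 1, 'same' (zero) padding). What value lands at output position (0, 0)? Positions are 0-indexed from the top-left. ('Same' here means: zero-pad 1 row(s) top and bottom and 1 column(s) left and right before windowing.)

The receptive field on the zero-padded input at this output position is [0 0 0 / 0 -0.7 2.4 / 0 -1.6 2.8]. Elementwise product with the kernel and sum: 0·-1 + 0·0.5 + -0.7·-1 + 2.4·0.5 + 0·2 + -1.6·0.5.

1.1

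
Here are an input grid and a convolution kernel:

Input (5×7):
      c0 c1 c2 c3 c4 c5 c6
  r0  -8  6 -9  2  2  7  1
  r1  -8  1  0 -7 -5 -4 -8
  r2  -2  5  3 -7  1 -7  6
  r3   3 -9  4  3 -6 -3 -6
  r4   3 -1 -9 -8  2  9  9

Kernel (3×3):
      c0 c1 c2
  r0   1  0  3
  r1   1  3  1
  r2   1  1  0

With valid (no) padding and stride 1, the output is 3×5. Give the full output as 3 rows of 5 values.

-37 14 -33 -9 -26
2 -18 -25 -33 -52
-11 -20 -4 -52 9

Output[0,0]: The receptive field on the input at this output position is [-8 6 -9 / -8 1 0 / -2 5 3]. Elementwise product with the kernel and sum: -8·1 + -9·3 + -8·1 + 1·3 + 0·1 + -2·1 + 5·1.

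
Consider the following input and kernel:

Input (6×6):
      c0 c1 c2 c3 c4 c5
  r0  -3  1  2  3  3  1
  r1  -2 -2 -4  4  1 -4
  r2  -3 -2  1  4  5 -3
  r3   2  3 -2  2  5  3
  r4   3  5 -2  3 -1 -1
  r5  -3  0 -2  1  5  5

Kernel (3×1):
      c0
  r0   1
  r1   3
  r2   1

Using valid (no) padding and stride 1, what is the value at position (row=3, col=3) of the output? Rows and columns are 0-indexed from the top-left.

The receptive field on the input at this output position is [2 / 3 / 1]. Elementwise product with the kernel and sum: 2·1 + 3·3 + 1·1.

12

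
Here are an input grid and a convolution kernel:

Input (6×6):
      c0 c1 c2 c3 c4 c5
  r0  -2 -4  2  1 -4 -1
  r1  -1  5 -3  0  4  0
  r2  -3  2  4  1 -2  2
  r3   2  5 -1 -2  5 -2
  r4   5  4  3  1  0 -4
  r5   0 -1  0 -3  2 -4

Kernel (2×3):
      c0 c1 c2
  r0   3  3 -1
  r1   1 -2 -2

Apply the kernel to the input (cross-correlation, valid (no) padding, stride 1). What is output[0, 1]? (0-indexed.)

The receptive field on the input at this output position is [-4 2 1 / 5 -3 0]. Elementwise product with the kernel and sum: -4·3 + 2·3 + 1·-1 + 5·1 + -3·-2 + 0·-2.

4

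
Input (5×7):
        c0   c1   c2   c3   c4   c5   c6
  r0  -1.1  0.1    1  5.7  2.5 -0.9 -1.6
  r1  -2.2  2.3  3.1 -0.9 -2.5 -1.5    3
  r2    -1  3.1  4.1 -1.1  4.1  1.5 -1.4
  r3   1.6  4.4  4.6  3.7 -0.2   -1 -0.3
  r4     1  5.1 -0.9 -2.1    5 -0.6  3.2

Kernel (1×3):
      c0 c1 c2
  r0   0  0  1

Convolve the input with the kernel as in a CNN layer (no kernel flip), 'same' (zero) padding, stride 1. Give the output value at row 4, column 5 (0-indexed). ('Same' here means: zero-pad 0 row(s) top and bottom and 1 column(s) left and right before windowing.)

The receptive field on the zero-padded input at this output position is [5 -0.6 3.2]. Elementwise product with the kernel and sum: 3.2·1.

3.2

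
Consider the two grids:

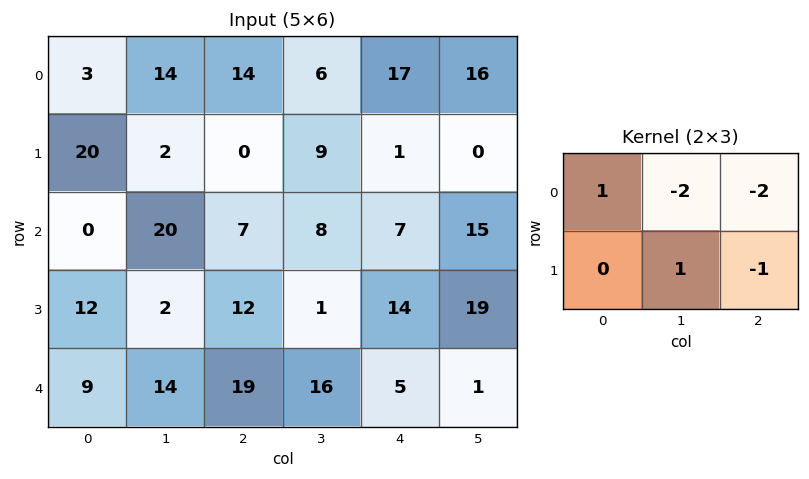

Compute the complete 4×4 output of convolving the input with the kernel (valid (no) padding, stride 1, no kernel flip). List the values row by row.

-51 -35 -24 -59
29 -17 -19 -1
-64 1 -36 -41
-21 -21 -7 -61

Output[0,0]: The receptive field on the input at this output position is [3 14 14 / 20 2 0]. Elementwise product with the kernel and sum: 3·1 + 14·-2 + 14·-2 + 2·1 + 0·-1.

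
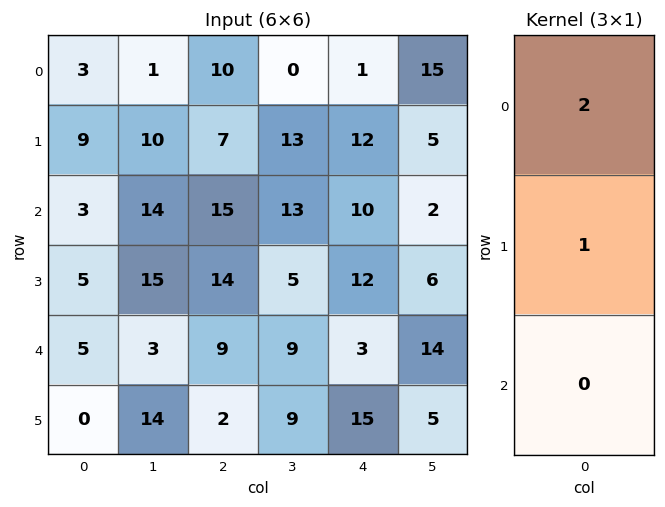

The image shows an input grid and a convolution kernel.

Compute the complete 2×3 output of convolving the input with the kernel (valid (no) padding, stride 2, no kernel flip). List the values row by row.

Output[0,0]: The receptive field on the input at this output position is [3 / 9 / 3]. Elementwise product with the kernel and sum: 3·2 + 9·1.
Output[0,1]: The receptive field on the input at this output position is [10 / 7 / 15]. Elementwise product with the kernel and sum: 10·2 + 7·1.

15 27 14
11 44 32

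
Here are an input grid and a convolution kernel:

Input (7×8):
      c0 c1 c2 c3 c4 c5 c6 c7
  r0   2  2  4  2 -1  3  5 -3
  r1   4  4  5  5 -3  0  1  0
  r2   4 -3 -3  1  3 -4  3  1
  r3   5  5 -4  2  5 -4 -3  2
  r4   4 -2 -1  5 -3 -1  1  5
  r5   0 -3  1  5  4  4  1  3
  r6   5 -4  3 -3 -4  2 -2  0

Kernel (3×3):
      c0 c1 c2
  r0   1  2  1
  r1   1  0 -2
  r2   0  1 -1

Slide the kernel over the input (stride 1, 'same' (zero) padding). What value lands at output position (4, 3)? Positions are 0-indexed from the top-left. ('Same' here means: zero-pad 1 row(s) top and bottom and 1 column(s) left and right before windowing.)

The receptive field on the zero-padded input at this output position is [-4 2 5 / -1 5 -3 / 1 5 4]. Elementwise product with the kernel and sum: -4·1 + 2·2 + 5·1 + -1·1 + -3·-2 + 5·1 + 4·-1.

11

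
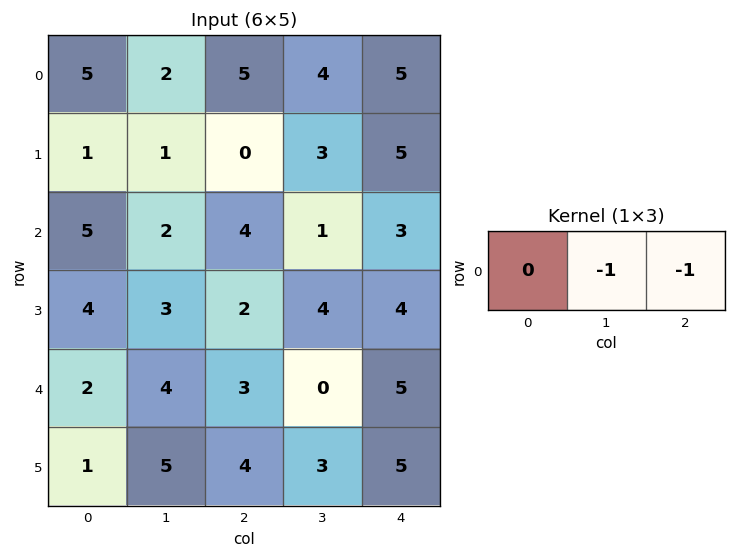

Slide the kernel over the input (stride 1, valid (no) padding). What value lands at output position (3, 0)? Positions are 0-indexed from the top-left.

-5

The receptive field on the input at this output position is [4 3 2]. Elementwise product with the kernel and sum: 3·-1 + 2·-1.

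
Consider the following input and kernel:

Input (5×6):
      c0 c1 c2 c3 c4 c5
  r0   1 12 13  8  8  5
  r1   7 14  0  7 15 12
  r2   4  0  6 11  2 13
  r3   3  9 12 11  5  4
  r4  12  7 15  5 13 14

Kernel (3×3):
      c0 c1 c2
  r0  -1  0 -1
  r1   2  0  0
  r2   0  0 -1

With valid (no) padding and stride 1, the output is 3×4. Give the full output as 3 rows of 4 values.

-6 -3 -23 -12
-11 -32 -8 -1
-19 2 3 -16

Output[0,0]: The receptive field on the input at this output position is [1 12 13 / 7 14 0 / 4 0 6]. Elementwise product with the kernel and sum: 1·-1 + 13·-1 + 7·2 + 6·-1.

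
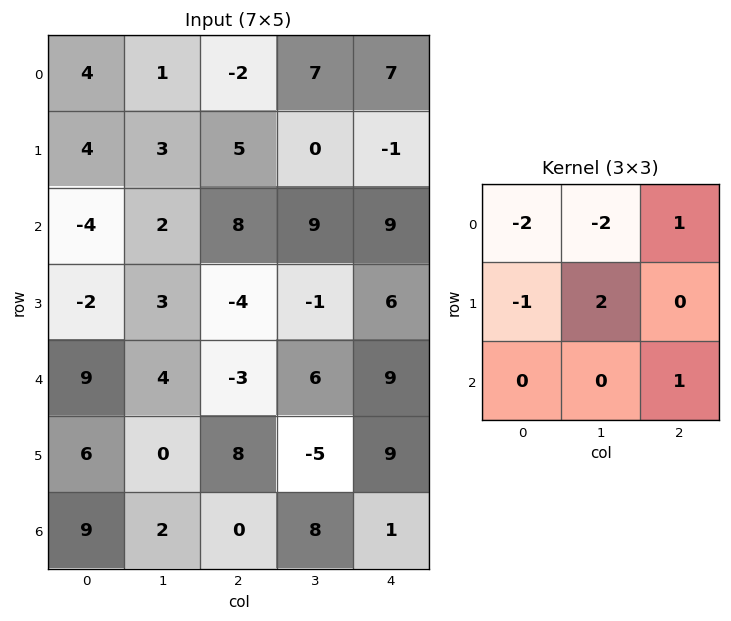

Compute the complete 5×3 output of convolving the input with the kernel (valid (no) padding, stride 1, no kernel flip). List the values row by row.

-2 25 1
-5 -3 5
17 -16 -14
1 -14 40
-35 28 -14

Output[0,0]: The receptive field on the input at this output position is [4 1 -2 / 4 3 5 / -4 2 8]. Elementwise product with the kernel and sum: 4·-2 + 1·-2 + -2·1 + 4·-1 + 3·2 + 8·1.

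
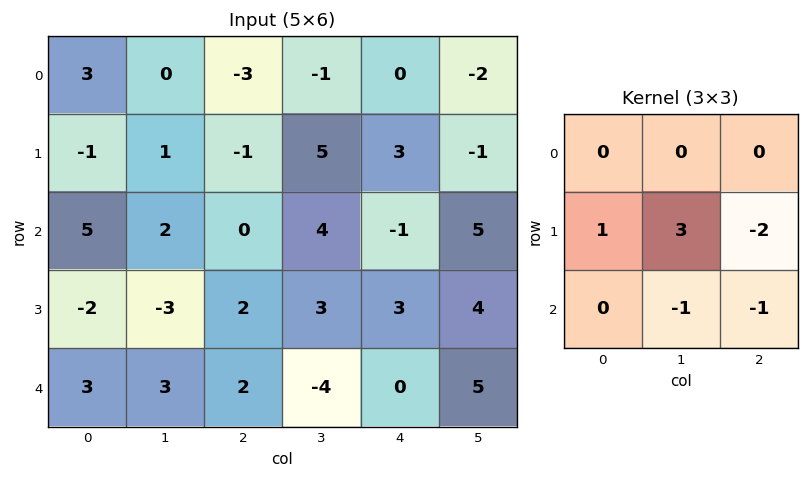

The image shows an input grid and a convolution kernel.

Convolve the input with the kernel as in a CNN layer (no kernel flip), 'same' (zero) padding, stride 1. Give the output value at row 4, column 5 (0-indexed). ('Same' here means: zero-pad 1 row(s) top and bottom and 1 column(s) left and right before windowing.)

15

The receptive field on the zero-padded input at this output position is [3 4 0 / 0 5 0 / 0 0 0]. Elementwise product with the kernel and sum: 0·1 + 5·3 + 0·-2 + 0·-1 + 0·-1.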